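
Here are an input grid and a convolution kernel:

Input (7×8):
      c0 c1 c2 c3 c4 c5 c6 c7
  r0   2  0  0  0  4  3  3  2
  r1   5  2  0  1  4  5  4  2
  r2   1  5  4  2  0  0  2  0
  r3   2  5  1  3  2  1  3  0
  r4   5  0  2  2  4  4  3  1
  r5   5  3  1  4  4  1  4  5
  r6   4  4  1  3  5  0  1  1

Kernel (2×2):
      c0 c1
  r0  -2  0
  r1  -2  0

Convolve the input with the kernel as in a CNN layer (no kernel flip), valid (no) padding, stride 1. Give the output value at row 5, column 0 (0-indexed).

-18

The receptive field on the input at this output position is [5 3 / 4 4]. Elementwise product with the kernel and sum: 5·-2 + 4·-2.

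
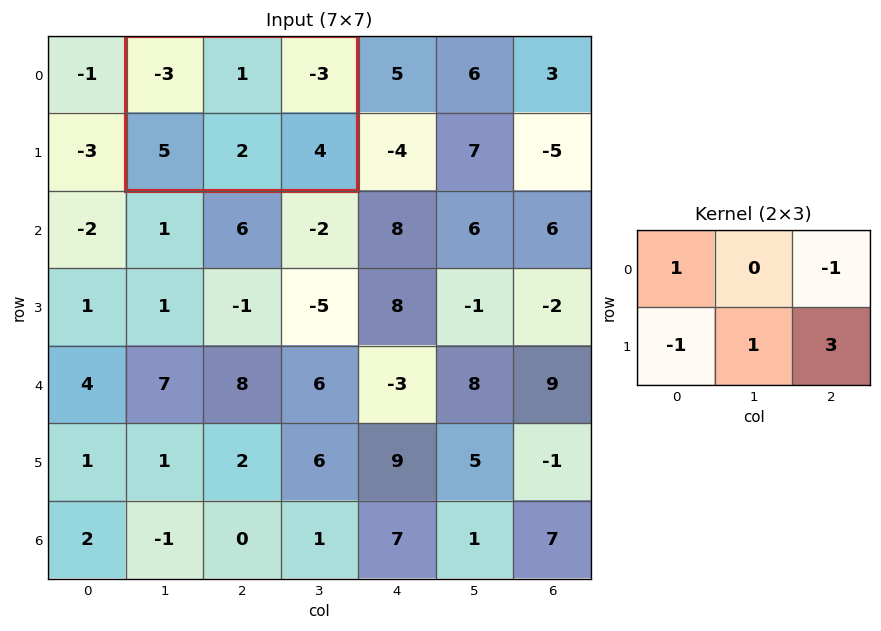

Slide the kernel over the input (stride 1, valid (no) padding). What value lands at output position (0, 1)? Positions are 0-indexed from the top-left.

The receptive field on the input at this output position is [-3 1 -3 / 5 2 4]. Elementwise product with the kernel and sum: -3·1 + -3·-1 + 5·-1 + 2·1 + 4·3.

9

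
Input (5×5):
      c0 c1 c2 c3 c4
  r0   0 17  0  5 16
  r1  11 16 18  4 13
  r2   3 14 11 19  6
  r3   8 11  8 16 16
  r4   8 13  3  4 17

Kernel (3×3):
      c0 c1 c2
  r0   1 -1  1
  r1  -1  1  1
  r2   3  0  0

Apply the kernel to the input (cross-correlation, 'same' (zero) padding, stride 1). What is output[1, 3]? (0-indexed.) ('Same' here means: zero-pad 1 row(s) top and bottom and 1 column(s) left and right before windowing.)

43

The receptive field on the zero-padded input at this output position is [0 5 16 / 18 4 13 / 11 19 6]. Elementwise product with the kernel and sum: 0·1 + 5·-1 + 16·1 + 18·-1 + 4·1 + 13·1 + 11·3.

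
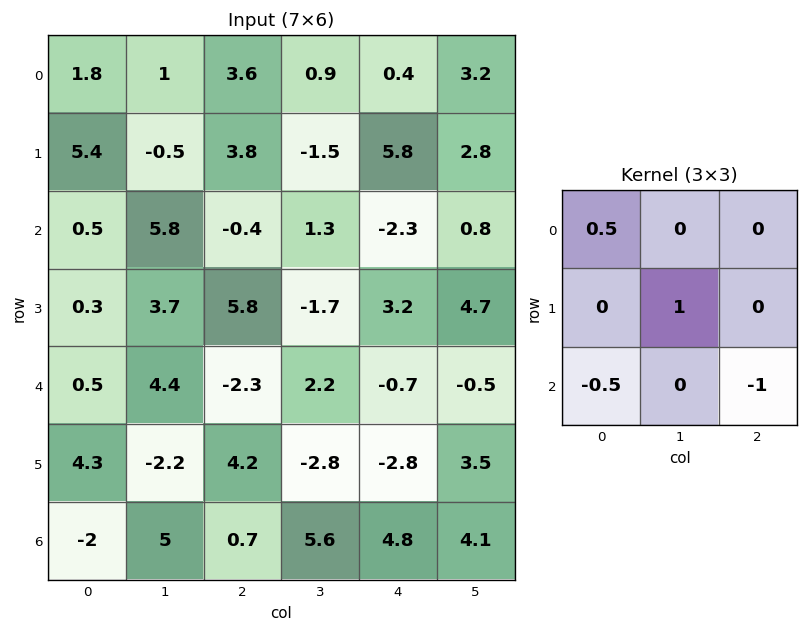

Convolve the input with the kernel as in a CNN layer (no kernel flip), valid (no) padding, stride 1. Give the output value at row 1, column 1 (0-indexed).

-0.8

The receptive field on the input at this output position is [-0.5 3.8 -1.5 / 5.8 -0.4 1.3 / 3.7 5.8 -1.7]. Elementwise product with the kernel and sum: -0.5·0.5 + -0.4·1 + 3.7·-0.5 + -1.7·-1.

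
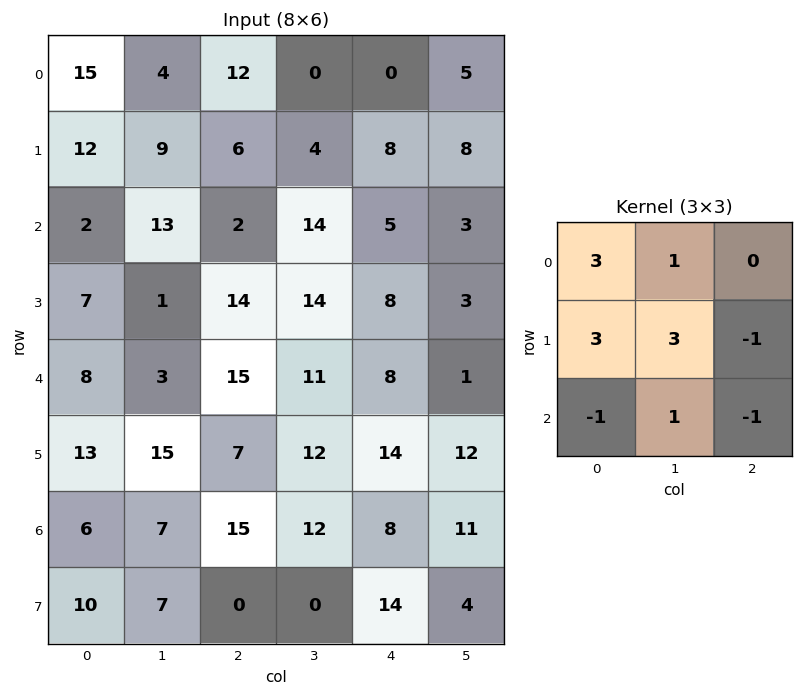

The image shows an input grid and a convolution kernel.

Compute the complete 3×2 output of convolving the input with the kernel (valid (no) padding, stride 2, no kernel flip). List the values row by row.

Output[0,0]: The receptive field on the input at this output position is [15 4 12 / 12 9 6 / 2 13 2]. Elementwise product with the kernel and sum: 15·3 + 4·1 + 12·3 + 9·3 + 6·-1 + 2·-1 + 13·1 + 2·-1.

115 65
9 84
90 88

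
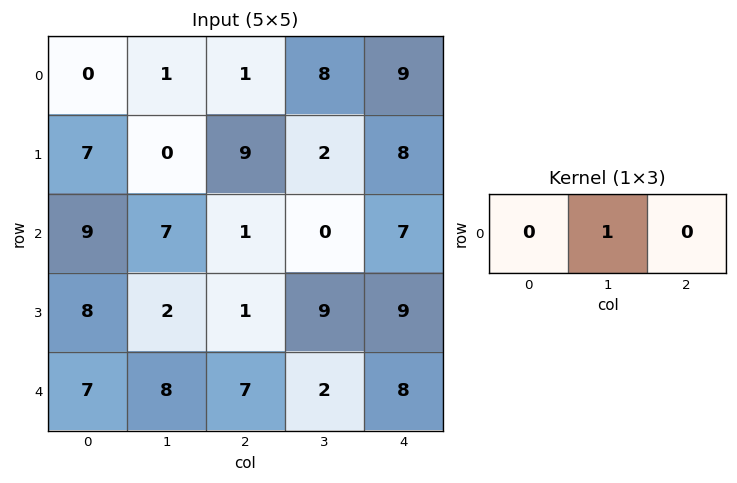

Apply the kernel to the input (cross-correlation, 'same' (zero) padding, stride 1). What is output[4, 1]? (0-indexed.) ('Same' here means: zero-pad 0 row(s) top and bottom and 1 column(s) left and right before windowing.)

The receptive field on the zero-padded input at this output position is [7 8 7]. Elementwise product with the kernel and sum: 8·1.

8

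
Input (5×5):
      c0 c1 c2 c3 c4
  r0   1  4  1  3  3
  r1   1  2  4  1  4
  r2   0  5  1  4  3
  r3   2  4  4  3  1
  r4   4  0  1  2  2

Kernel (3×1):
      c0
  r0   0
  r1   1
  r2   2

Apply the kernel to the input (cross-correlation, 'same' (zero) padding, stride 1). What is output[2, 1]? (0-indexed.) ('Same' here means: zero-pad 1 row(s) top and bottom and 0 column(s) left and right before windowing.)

13

The receptive field on the zero-padded input at this output position is [2 / 5 / 4]. Elementwise product with the kernel and sum: 5·1 + 4·2.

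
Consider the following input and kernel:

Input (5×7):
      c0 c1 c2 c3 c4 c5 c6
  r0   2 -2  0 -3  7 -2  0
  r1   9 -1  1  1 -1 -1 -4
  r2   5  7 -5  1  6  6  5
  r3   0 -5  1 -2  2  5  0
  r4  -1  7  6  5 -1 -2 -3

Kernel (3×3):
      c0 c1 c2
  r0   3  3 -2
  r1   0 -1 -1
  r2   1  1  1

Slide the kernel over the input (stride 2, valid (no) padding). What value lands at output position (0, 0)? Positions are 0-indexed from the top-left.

7

The receptive field on the input at this output position is [2 -2 0 / 9 -1 1 / 5 7 -5]. Elementwise product with the kernel and sum: 2·3 + -2·3 + 0·-2 + -1·-1 + 1·-1 + 5·1 + 7·1 + -5·1.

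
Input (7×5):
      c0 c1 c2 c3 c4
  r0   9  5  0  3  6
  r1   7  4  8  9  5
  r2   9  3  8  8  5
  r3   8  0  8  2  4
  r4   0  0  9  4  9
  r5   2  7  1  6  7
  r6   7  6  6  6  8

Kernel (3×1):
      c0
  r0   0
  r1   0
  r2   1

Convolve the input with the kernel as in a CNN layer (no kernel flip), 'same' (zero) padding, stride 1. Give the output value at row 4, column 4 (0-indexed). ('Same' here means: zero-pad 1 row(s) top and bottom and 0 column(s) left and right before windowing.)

The receptive field on the zero-padded input at this output position is [4 / 9 / 7]. Elementwise product with the kernel and sum: 7·1.

7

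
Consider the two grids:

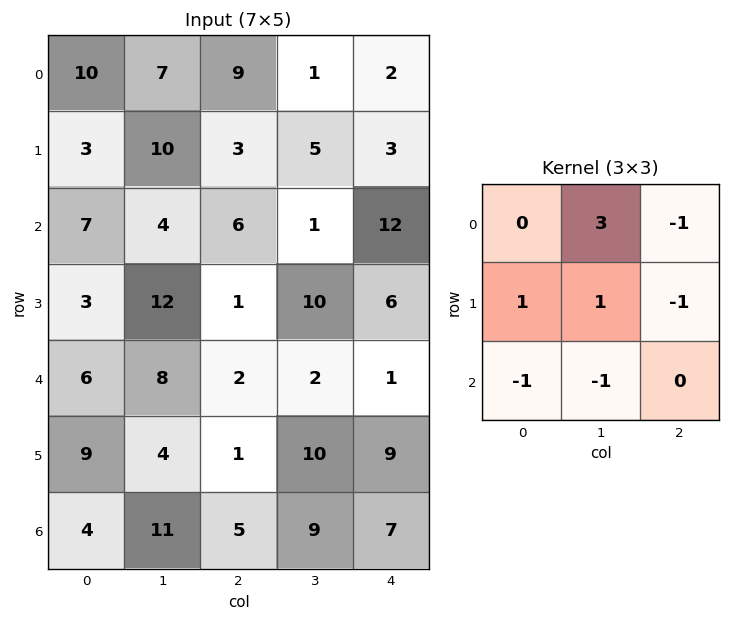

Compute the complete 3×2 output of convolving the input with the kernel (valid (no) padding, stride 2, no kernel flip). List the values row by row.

11 -1
6 -8
19 -7

Output[0,0]: The receptive field on the input at this output position is [10 7 9 / 3 10 3 / 7 4 6]. Elementwise product with the kernel and sum: 7·3 + 9·-1 + 3·1 + 10·1 + 3·-1 + 7·-1 + 4·-1.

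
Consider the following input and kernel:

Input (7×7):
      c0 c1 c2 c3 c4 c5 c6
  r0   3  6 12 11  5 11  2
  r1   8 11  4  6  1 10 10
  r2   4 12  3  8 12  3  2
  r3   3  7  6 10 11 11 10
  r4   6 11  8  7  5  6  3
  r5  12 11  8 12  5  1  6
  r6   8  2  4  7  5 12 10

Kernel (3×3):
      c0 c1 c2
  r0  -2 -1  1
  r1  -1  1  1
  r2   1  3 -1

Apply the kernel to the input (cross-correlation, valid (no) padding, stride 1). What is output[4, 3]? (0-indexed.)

The receptive field on the input at this output position is [7 5 6 / 12 5 1 / 7 5 12]. Elementwise product with the kernel and sum: 7·-2 + 5·-1 + 6·1 + 12·-1 + 5·1 + 1·1 + 7·1 + 5·3 + 12·-1.

-9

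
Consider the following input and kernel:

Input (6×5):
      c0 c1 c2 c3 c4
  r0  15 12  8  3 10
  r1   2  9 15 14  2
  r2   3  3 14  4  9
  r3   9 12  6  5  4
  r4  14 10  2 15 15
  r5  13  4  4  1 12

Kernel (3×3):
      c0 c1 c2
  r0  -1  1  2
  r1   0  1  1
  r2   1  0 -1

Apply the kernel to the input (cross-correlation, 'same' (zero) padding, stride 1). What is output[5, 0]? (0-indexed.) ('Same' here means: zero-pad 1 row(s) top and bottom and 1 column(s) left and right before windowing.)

The receptive field on the zero-padded input at this output position is [0 14 10 / 0 13 4 / 0 0 0]. Elementwise product with the kernel and sum: 0·-1 + 14·1 + 10·2 + 13·1 + 4·1 + 0·1 + 0·-1.

51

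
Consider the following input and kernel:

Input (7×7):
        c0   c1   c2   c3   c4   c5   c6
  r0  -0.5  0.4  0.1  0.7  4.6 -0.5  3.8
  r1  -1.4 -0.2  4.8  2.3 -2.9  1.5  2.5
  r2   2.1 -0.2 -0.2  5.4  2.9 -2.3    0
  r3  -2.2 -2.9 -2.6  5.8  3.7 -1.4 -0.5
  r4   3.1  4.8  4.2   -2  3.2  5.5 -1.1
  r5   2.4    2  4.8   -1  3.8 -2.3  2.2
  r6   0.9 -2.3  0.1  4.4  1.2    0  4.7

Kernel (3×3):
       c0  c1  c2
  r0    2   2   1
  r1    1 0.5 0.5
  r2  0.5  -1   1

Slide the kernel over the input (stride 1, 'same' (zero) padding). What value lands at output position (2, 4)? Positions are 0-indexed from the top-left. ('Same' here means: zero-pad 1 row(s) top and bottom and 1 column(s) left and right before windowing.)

The receptive field on the zero-padded input at this output position is [2.3 -2.9 1.5 / 5.4 2.9 -2.3 / 5.8 3.7 -1.4]. Elementwise product with the kernel and sum: 2.3·2 + -2.9·2 + 1.5·1 + 5.4·1 + 2.9·0.5 + -2.3·0.5 + 5.8·0.5 + 3.7·-1 + -1.4·1.

3.8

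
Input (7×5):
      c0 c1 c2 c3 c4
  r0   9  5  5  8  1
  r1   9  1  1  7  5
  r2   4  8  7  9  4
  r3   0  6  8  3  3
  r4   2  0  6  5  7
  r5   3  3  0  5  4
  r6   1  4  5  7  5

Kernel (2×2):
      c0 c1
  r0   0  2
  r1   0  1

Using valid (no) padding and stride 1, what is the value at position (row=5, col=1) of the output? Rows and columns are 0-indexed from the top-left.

5

The receptive field on the input at this output position is [3 0 / 4 5]. Elementwise product with the kernel and sum: 0·2 + 5·1.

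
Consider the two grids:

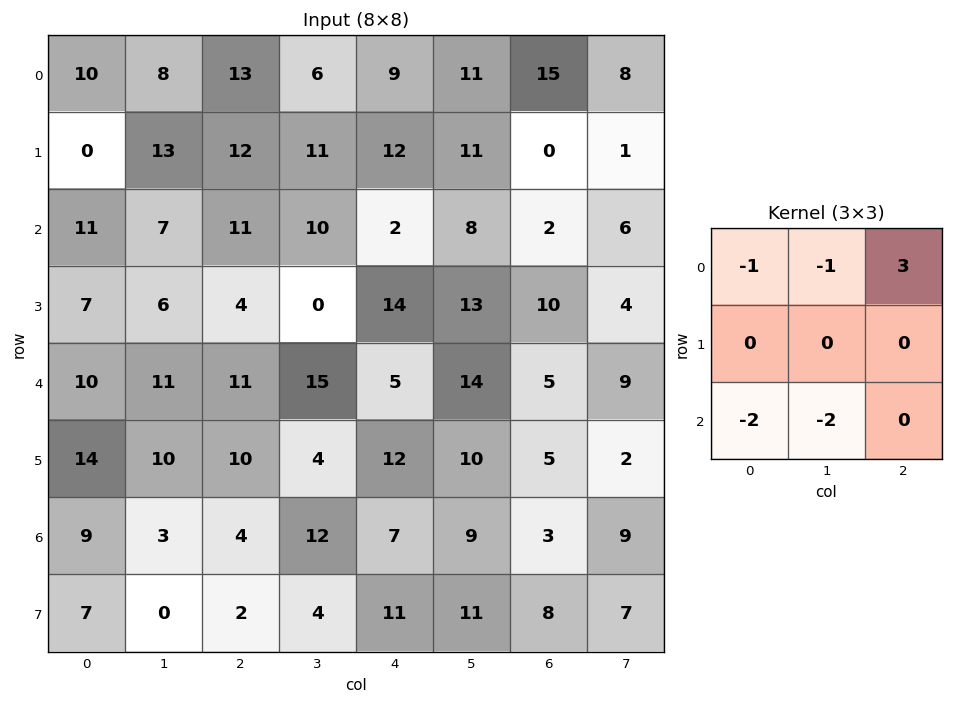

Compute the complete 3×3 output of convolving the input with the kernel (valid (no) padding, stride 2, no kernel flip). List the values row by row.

-15 -34 5
-27 -67 -42
-12 -43 -36

Output[0,0]: The receptive field on the input at this output position is [10 8 13 / 0 13 12 / 11 7 11]. Elementwise product with the kernel and sum: 10·-1 + 8·-1 + 13·3 + 11·-2 + 7·-2.
Output[0,1]: The receptive field on the input at this output position is [13 6 9 / 12 11 12 / 11 10 2]. Elementwise product with the kernel and sum: 13·-1 + 6·-1 + 9·3 + 11·-2 + 10·-2.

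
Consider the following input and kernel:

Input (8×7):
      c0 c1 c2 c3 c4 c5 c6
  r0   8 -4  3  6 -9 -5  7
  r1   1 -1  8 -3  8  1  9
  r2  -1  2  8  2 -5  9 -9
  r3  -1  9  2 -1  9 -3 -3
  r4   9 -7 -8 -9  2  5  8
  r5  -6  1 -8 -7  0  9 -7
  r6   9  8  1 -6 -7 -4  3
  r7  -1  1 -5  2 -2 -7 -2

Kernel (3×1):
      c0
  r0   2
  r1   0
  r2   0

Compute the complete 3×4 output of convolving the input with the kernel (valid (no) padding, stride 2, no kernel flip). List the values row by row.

Output[0,0]: The receptive field on the input at this output position is [8 / 1 / -1]. Elementwise product with the kernel and sum: 8·2.
Output[0,1]: The receptive field on the input at this output position is [3 / 8 / 8]. Elementwise product with the kernel and sum: 3·2.

16 6 -18 14
-2 16 -10 -18
18 -16 4 16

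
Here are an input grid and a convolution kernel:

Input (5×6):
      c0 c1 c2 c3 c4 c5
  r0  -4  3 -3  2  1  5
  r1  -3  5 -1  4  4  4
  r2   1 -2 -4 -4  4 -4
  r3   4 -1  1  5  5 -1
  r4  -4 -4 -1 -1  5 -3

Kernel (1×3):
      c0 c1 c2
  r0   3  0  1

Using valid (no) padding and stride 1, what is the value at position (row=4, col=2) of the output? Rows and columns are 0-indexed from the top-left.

The receptive field on the input at this output position is [-1 -1 5]. Elementwise product with the kernel and sum: -1·3 + 5·1.

2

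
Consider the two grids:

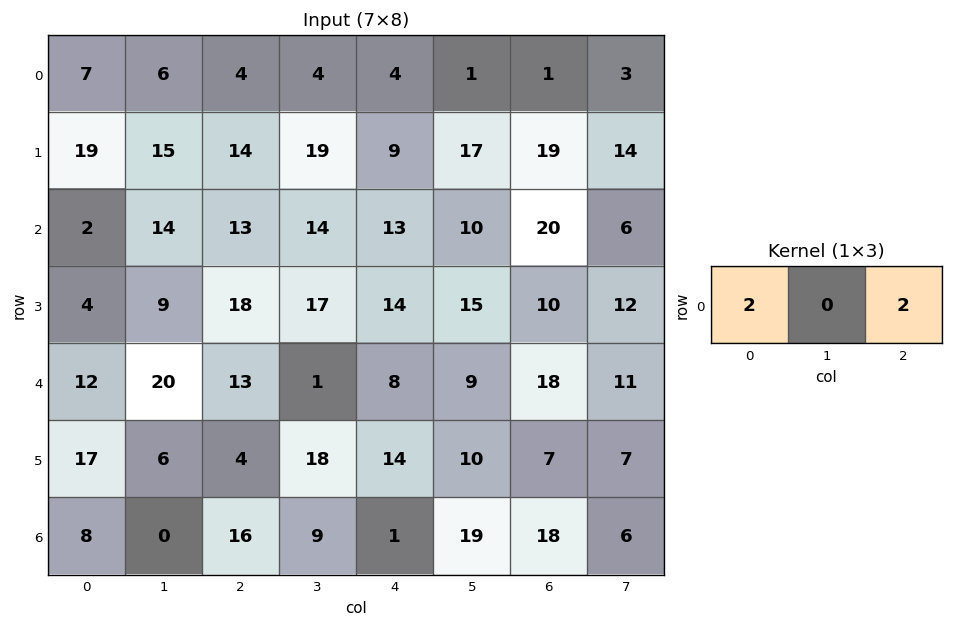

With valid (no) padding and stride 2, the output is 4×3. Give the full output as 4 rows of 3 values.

Output[0,0]: The receptive field on the input at this output position is [7 6 4]. Elementwise product with the kernel and sum: 7·2 + 4·2.

22 16 10
30 52 66
50 42 52
48 34 38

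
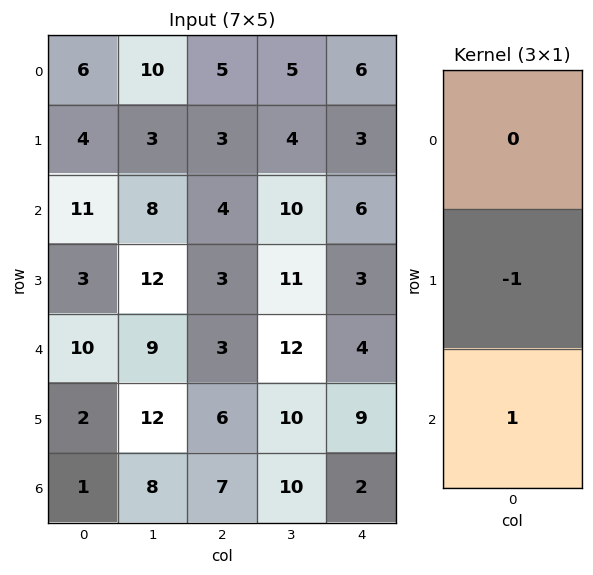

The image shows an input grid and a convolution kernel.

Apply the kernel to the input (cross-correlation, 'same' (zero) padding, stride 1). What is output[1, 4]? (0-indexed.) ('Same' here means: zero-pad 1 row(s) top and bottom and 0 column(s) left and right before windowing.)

3

The receptive field on the zero-padded input at this output position is [6 / 3 / 6]. Elementwise product with the kernel and sum: 3·-1 + 6·1.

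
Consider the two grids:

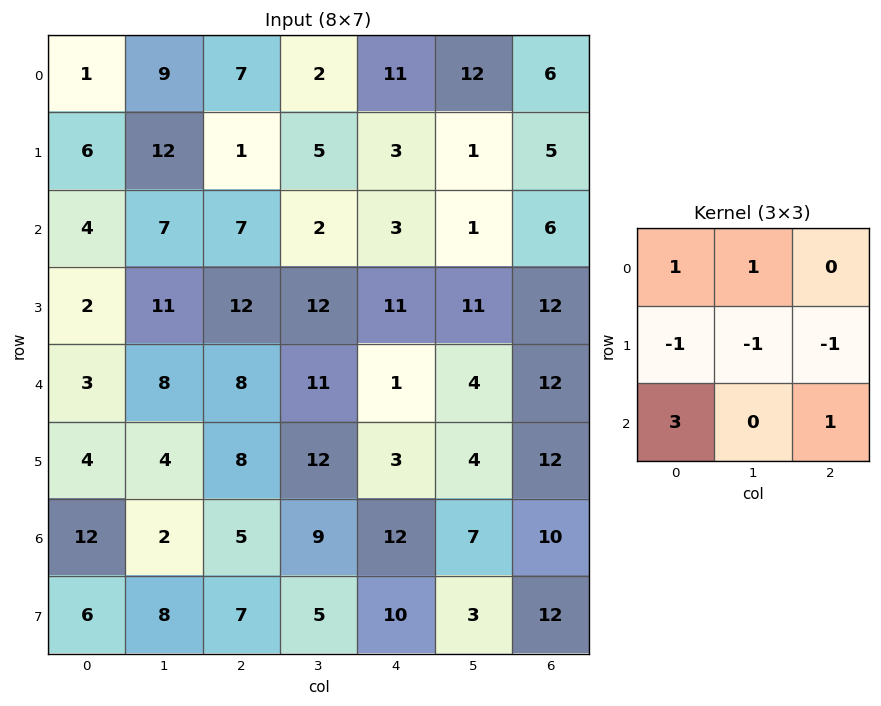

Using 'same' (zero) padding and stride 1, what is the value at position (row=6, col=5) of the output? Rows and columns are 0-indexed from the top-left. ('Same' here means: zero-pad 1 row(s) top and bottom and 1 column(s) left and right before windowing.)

The receptive field on the zero-padded input at this output position is [3 4 12 / 12 7 10 / 10 3 12]. Elementwise product with the kernel and sum: 3·1 + 4·1 + 12·-1 + 7·-1 + 10·-1 + 10·3 + 12·1.

20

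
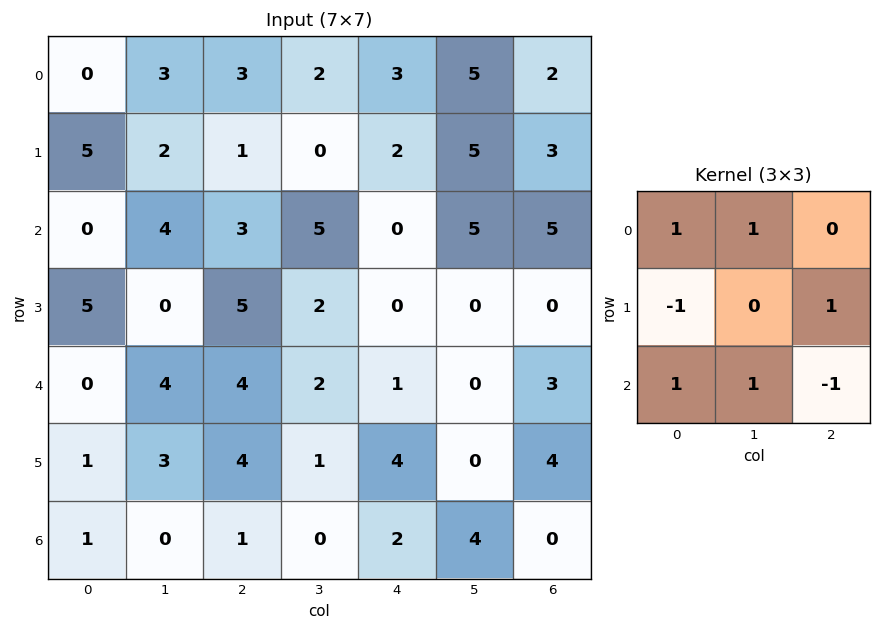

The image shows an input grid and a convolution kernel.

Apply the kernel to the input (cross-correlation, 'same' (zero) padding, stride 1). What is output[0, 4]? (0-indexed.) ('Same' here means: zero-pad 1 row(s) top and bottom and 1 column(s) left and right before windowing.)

The receptive field on the zero-padded input at this output position is [0 0 0 / 2 3 5 / 0 2 5]. Elementwise product with the kernel and sum: 0·1 + 0·1 + 2·-1 + 5·1 + 0·1 + 2·1 + 5·-1.

0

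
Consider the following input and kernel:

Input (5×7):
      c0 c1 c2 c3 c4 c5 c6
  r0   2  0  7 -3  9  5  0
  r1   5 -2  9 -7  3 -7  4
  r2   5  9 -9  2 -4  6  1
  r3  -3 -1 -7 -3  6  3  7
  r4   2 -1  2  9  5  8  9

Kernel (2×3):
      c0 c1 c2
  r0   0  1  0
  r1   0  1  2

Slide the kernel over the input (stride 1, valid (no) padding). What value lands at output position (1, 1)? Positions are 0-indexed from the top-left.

4

The receptive field on the input at this output position is [-2 9 -7 / 9 -9 2]. Elementwise product with the kernel and sum: 9·1 + -9·1 + 2·2.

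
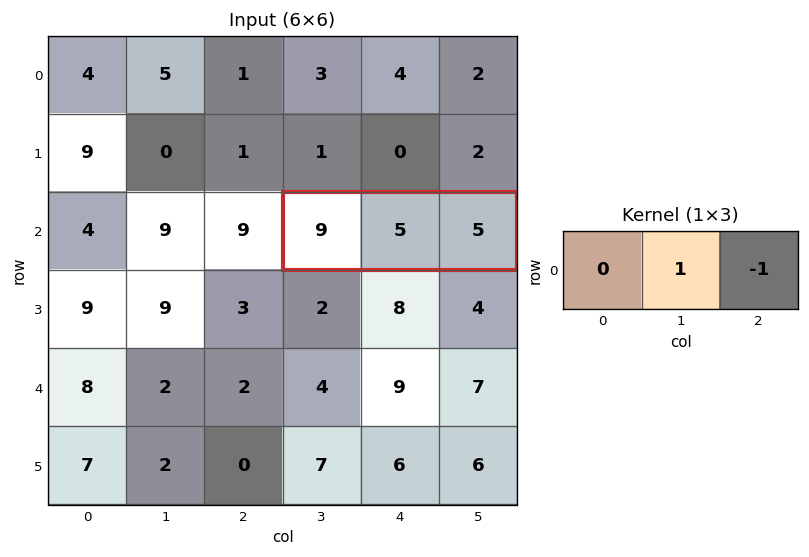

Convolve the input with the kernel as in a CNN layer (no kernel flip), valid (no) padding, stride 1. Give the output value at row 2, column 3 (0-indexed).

0

The receptive field on the input at this output position is [9 5 5]. Elementwise product with the kernel and sum: 5·1 + 5·-1.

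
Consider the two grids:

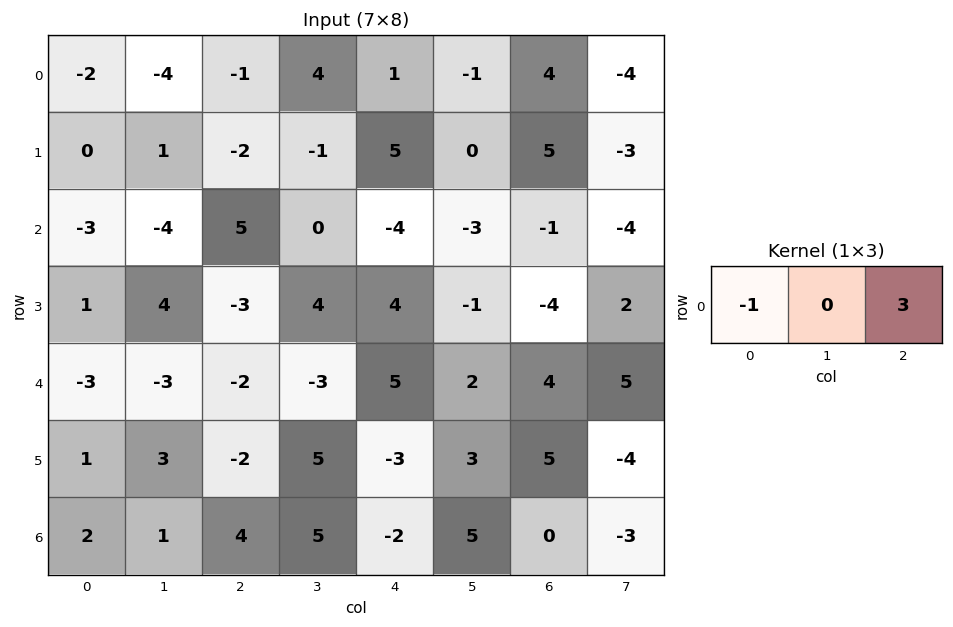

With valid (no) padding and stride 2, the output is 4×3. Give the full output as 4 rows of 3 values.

-1 4 11
18 -17 1
-3 17 7
10 -10 2

Output[0,0]: The receptive field on the input at this output position is [-2 -4 -1]. Elementwise product with the kernel and sum: -2·-1 + -1·3.
Output[0,1]: The receptive field on the input at this output position is [-1 4 1]. Elementwise product with the kernel and sum: -1·-1 + 1·3.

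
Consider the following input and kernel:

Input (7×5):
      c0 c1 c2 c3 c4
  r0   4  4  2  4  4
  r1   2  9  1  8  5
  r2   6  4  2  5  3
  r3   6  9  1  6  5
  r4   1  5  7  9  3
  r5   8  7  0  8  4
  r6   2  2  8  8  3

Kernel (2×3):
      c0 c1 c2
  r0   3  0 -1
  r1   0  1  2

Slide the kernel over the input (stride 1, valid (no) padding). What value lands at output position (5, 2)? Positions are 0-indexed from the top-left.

The receptive field on the input at this output position is [0 8 4 / 8 8 3]. Elementwise product with the kernel and sum: 0·3 + 4·-1 + 8·1 + 3·2.

10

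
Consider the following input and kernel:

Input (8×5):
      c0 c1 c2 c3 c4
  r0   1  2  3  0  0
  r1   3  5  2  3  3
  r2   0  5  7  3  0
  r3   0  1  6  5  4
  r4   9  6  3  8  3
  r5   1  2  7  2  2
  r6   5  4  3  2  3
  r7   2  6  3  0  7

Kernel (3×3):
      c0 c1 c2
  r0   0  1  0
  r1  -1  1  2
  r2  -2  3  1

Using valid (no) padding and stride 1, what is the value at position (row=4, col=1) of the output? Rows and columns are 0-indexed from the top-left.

15

The receptive field on the input at this output position is [6 3 8 / 2 7 2 / 4 3 2]. Elementwise product with the kernel and sum: 3·1 + 2·-1 + 7·1 + 2·2 + 4·-2 + 3·3 + 2·1.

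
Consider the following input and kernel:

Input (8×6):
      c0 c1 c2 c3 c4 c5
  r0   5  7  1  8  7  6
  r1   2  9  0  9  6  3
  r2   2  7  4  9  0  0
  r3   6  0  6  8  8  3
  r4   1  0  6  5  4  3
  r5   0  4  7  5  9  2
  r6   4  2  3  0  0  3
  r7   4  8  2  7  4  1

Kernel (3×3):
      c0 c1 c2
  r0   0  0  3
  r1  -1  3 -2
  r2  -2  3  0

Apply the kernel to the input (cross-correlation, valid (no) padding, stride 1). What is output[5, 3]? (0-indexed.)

-2

The receptive field on the input at this output position is [5 9 2 / 0 0 3 / 7 4 1]. Elementwise product with the kernel and sum: 2·3 + 0·-1 + 0·3 + 3·-2 + 7·-2 + 4·3.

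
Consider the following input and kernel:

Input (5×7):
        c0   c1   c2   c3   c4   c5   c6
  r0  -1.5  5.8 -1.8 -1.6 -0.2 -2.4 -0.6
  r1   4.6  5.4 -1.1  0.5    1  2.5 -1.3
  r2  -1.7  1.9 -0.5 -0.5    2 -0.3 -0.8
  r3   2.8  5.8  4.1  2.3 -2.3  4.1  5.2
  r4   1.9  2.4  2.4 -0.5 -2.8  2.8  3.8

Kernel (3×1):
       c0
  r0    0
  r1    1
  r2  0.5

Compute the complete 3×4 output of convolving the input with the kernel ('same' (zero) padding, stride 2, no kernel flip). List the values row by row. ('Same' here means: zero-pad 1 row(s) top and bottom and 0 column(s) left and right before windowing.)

Output[0,0]: The receptive field on the zero-padded input at this output position is [0 / -1.5 / 4.6]. Elementwise product with the kernel and sum: -1.5·1 + 4.6·0.5.

0.8 -2.35 0.3 -1.25
-0.3 1.55 0.85 1.8
1.9 2.4 -2.8 3.8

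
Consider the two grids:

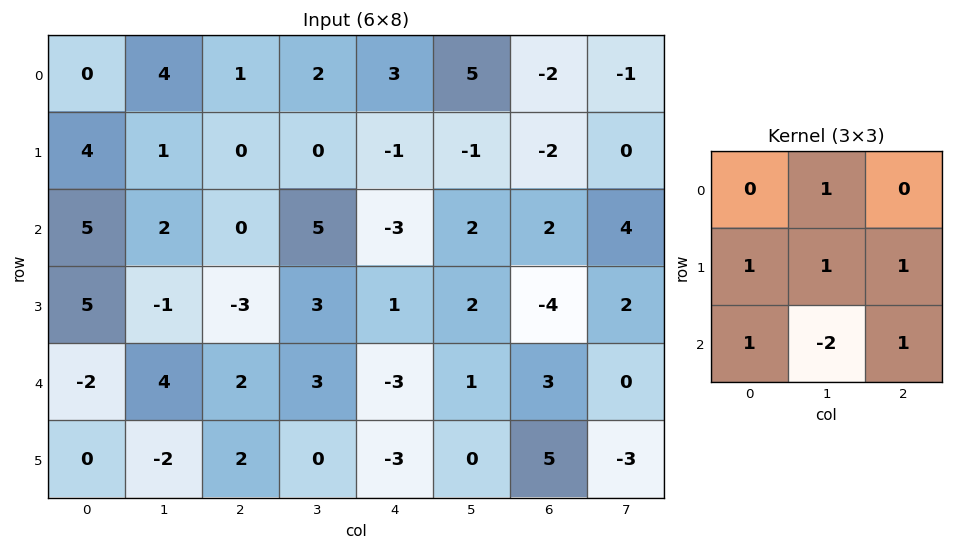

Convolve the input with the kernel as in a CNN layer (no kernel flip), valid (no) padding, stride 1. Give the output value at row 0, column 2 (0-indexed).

-12

The receptive field on the input at this output position is [1 2 3 / 0 0 -1 / 0 5 -3]. Elementwise product with the kernel and sum: 2·1 + 0·1 + 0·1 + -1·1 + 0·1 + 5·-2 + -3·1.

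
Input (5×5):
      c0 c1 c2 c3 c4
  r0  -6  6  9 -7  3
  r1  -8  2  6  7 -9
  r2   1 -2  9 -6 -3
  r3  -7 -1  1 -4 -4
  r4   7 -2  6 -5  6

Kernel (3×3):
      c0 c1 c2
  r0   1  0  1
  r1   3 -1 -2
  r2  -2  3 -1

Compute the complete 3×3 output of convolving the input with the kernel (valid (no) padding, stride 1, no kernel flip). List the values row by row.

-52 22 8
-5 15 26
-38 23 -12

Output[0,0]: The receptive field on the input at this output position is [-6 6 9 / -8 2 6 / 1 -2 9]. Elementwise product with the kernel and sum: -6·1 + 9·1 + -8·3 + 2·-1 + 6·-2 + 1·-2 + -2·3 + 9·-1.
Output[0,1]: The receptive field on the input at this output position is [6 9 -7 / 2 6 7 / -2 9 -6]. Elementwise product with the kernel and sum: 6·1 + -7·1 + 2·3 + 6·-1 + 7·-2 + -2·-2 + 9·3 + -6·-1.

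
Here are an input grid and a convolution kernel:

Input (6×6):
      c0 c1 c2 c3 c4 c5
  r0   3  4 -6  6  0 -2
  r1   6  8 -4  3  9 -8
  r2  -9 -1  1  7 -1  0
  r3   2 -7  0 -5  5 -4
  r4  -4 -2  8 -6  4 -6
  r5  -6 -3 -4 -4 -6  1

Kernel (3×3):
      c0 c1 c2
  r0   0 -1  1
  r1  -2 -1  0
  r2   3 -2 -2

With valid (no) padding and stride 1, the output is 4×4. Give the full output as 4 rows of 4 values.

Output[0,0]: The receptive field on the input at this output position is [3 4 -6 / 6 8 -4 / -9 -1 1]. Elementwise product with the kernel and sum: 4·-1 + -6·1 + 6·-2 + 8·-1 + -9·3 + -1·-2 + 1·-2.

-57 -19 -10 6
27 -3 -3 -47
-19 10 25 -8
13 -2 8 -3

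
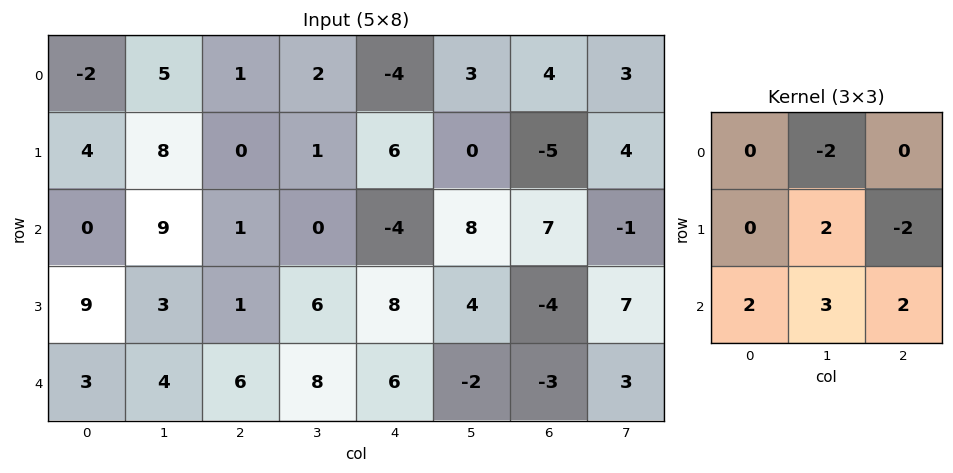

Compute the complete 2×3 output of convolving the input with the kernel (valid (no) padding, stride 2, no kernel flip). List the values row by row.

Output[0,0]: The receptive field on the input at this output position is [-2 5 1 / 4 8 0 / 0 9 1]. Elementwise product with the kernel and sum: 5·-2 + 8·2 + 0·-2 + 0·2 + 9·3 + 1·2.

35 -20 34
16 44 0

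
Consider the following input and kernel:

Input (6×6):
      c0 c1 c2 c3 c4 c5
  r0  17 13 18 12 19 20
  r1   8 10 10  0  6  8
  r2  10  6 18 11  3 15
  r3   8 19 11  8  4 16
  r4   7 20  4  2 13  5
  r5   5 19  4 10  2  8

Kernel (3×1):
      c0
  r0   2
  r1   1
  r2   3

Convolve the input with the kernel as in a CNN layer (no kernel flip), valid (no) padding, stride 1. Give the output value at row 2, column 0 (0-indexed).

The receptive field on the input at this output position is [10 / 8 / 7]. Elementwise product with the kernel and sum: 10·2 + 8·1 + 7·3.

49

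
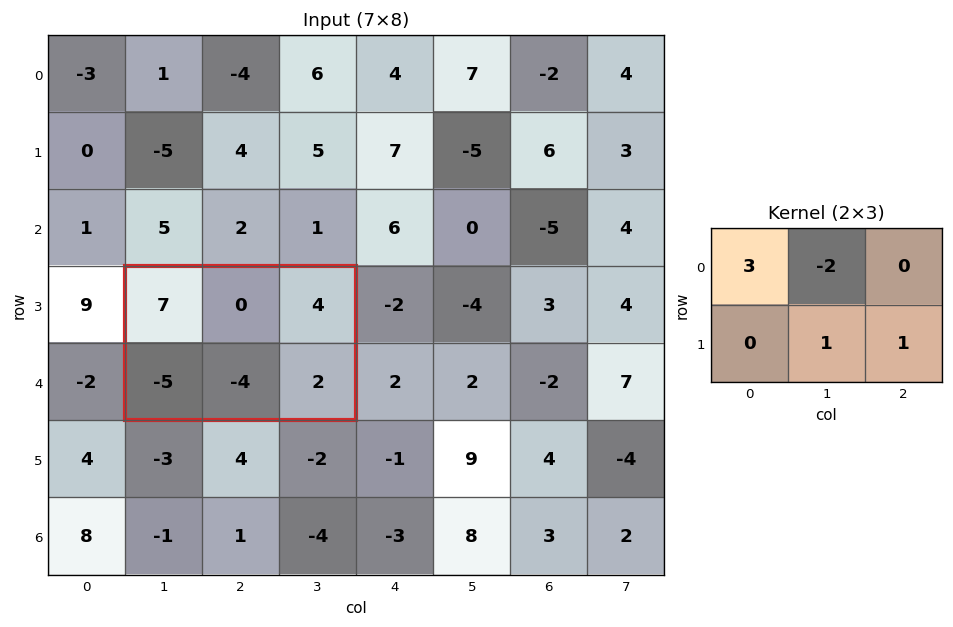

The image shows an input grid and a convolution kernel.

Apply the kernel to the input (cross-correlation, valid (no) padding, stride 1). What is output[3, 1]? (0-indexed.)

19

The receptive field on the input at this output position is [7 0 4 / -5 -4 2]. Elementwise product with the kernel and sum: 7·3 + 0·-2 + -4·1 + 2·1.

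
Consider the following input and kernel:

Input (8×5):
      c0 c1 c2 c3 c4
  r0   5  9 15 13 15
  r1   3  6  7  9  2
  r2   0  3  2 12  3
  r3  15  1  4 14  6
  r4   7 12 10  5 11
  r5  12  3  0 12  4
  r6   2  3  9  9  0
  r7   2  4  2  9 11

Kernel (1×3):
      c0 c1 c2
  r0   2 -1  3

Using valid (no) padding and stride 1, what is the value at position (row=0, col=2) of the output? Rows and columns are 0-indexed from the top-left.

62

The receptive field on the input at this output position is [15 13 15]. Elementwise product with the kernel and sum: 15·2 + 13·-1 + 15·3.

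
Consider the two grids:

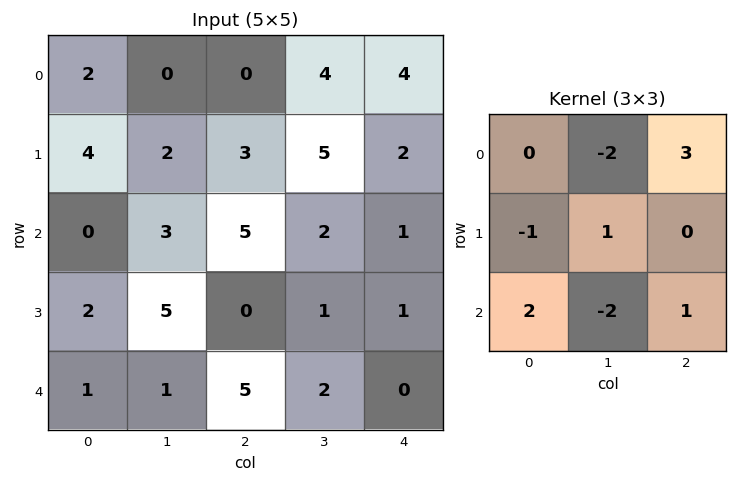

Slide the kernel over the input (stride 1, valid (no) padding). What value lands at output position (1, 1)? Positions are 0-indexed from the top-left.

The receptive field on the input at this output position is [2 3 5 / 3 5 2 / 5 0 1]. Elementwise product with the kernel and sum: 3·-2 + 5·3 + 3·-1 + 5·1 + 5·2 + 0·-2 + 1·1.

22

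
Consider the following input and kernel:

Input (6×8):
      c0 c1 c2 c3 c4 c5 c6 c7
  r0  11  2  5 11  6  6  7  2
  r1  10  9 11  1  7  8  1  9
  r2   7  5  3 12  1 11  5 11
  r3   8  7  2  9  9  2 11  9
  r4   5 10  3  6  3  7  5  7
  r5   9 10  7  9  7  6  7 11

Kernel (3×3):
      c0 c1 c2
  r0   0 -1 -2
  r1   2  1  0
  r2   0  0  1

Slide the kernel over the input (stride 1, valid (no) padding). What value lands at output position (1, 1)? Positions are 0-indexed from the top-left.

9

The receptive field on the input at this output position is [9 11 1 / 5 3 12 / 7 2 9]. Elementwise product with the kernel and sum: 11·-1 + 1·-2 + 5·2 + 3·1 + 9·1.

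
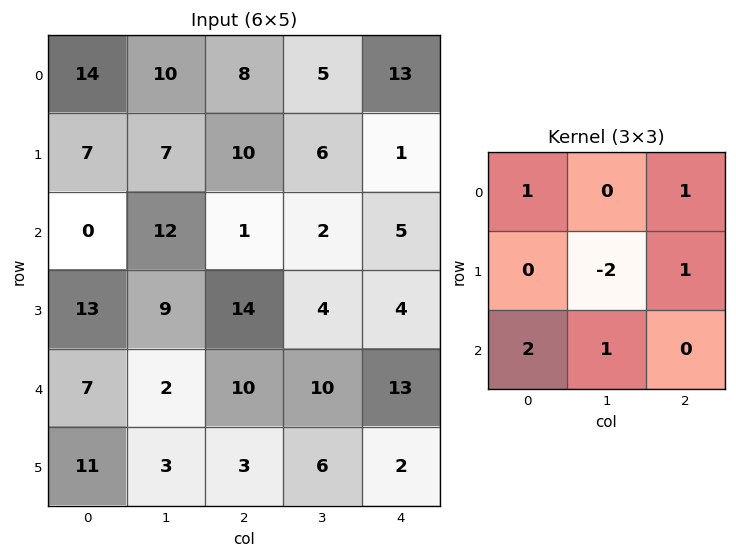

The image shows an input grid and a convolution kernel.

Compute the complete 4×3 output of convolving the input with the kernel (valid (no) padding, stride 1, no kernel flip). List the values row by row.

30 26 14
29 45 44
13 4 32
58 12 23

Output[0,0]: The receptive field on the input at this output position is [14 10 8 / 7 7 10 / 0 12 1]. Elementwise product with the kernel and sum: 14·1 + 8·1 + 7·-2 + 10·1 + 0·2 + 12·1.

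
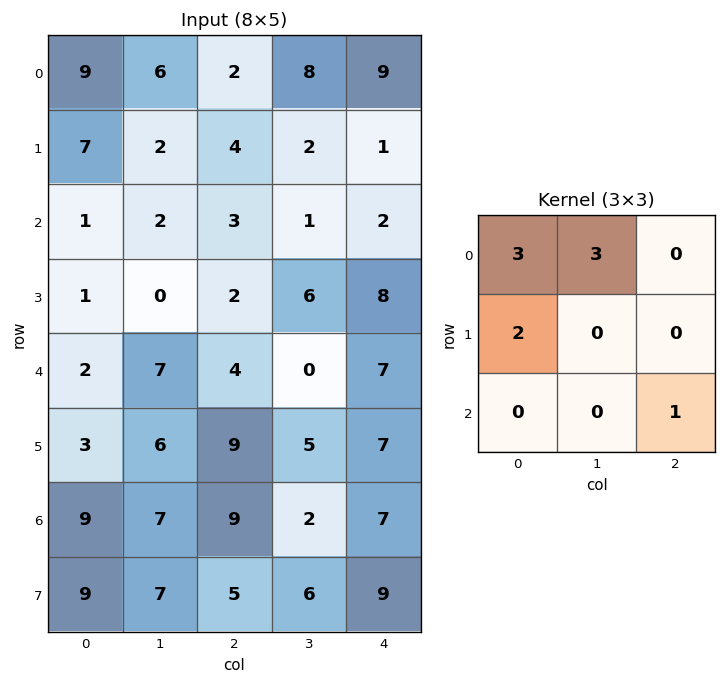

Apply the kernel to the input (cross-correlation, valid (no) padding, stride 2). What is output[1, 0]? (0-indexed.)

The receptive field on the input at this output position is [1 2 3 / 1 0 2 / 2 7 4]. Elementwise product with the kernel and sum: 1·3 + 2·3 + 1·2 + 4·1.

15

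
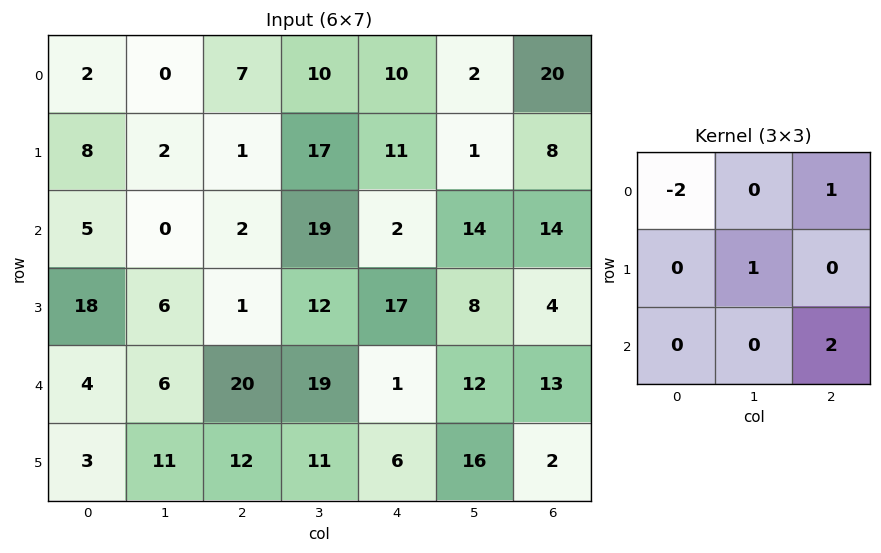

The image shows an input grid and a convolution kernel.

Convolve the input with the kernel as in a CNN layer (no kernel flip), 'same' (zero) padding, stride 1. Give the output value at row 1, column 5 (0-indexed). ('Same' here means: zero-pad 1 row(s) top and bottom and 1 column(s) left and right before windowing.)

The receptive field on the zero-padded input at this output position is [10 2 20 / 11 1 8 / 2 14 14]. Elementwise product with the kernel and sum: 10·-2 + 20·1 + 1·1 + 14·2.

29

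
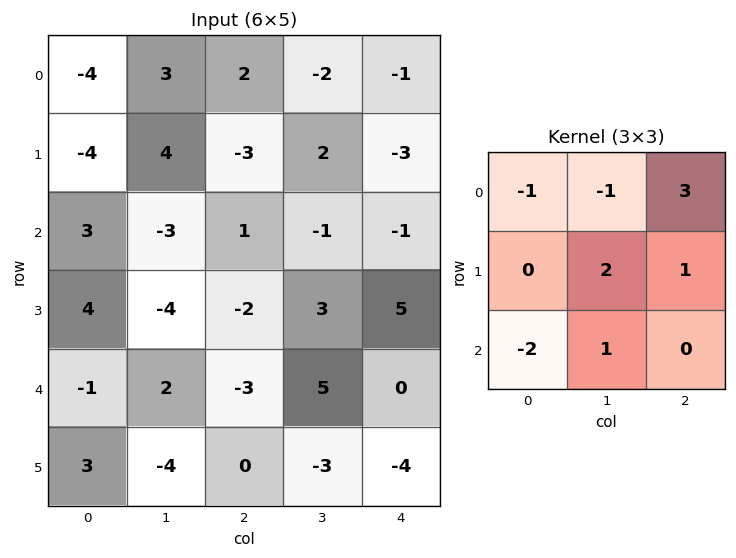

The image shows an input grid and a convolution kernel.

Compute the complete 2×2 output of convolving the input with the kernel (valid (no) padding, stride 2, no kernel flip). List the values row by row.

Output[0,0]: The receptive field on the input at this output position is [-4 3 2 / -4 4 -3 / 3 -3 1]. Elementwise product with the kernel and sum: -4·-1 + 3·-1 + 2·3 + 4·2 + -3·1 + 3·-2 + -3·1.

3 -5
-3 19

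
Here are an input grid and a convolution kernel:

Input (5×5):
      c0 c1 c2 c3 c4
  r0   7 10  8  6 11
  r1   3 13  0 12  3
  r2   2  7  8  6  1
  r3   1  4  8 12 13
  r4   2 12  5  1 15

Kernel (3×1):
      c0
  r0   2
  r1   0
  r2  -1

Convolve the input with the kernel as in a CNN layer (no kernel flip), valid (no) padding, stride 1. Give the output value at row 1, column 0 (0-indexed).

The receptive field on the input at this output position is [3 / 2 / 1]. Elementwise product with the kernel and sum: 3·2 + 1·-1.

5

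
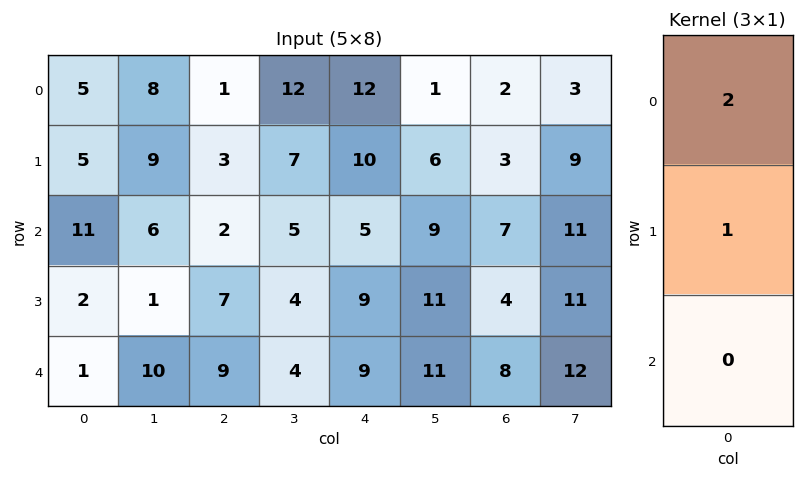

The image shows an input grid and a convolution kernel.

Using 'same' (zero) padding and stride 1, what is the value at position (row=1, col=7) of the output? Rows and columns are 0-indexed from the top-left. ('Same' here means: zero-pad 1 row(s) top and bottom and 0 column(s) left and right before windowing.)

15

The receptive field on the zero-padded input at this output position is [3 / 9 / 11]. Elementwise product with the kernel and sum: 3·2 + 9·1.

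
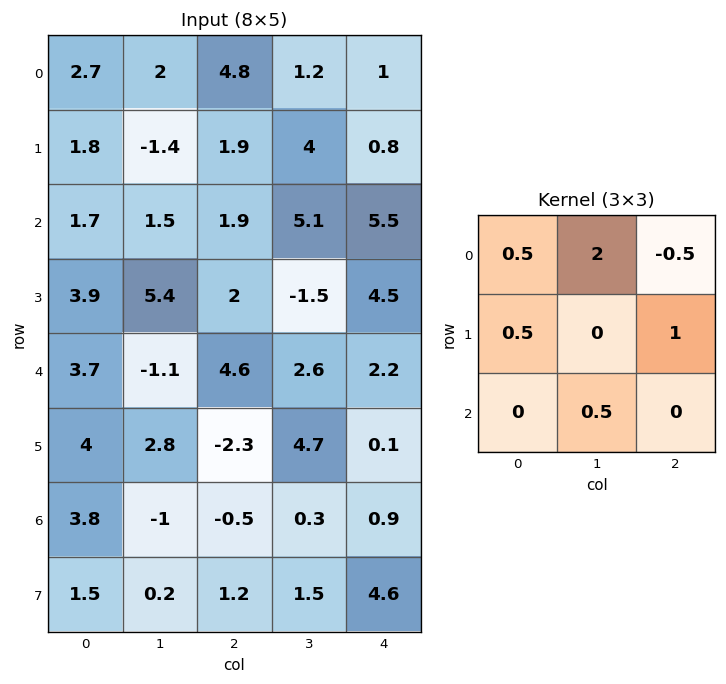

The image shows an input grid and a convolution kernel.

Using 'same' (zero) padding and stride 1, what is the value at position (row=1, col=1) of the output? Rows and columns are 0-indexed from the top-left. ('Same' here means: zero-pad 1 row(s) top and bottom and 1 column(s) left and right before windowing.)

The receptive field on the zero-padded input at this output position is [2.7 2 4.8 / 1.8 -1.4 1.9 / 1.7 1.5 1.9]. Elementwise product with the kernel and sum: 2.7·0.5 + 2·2 + 4.8·-0.5 + 1.8·0.5 + 1.9·1 + 1.5·0.5.

6.5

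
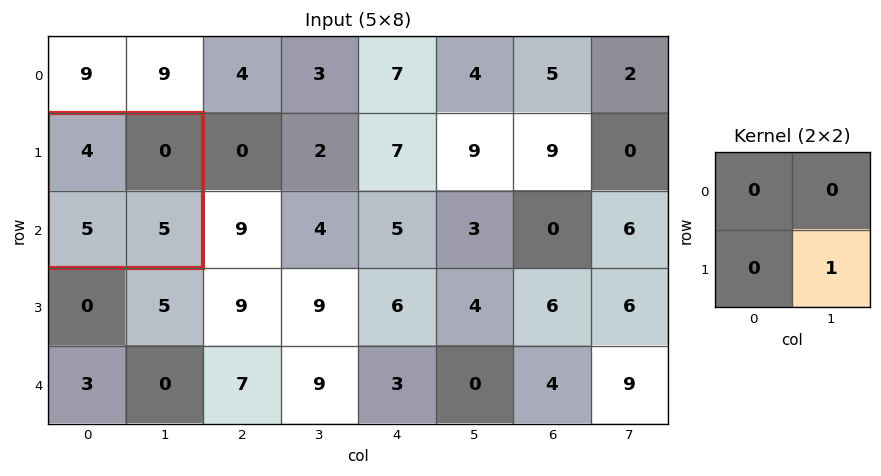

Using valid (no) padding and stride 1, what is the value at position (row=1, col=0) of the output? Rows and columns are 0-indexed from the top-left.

5

The receptive field on the input at this output position is [4 0 / 5 5]. Elementwise product with the kernel and sum: 5·1.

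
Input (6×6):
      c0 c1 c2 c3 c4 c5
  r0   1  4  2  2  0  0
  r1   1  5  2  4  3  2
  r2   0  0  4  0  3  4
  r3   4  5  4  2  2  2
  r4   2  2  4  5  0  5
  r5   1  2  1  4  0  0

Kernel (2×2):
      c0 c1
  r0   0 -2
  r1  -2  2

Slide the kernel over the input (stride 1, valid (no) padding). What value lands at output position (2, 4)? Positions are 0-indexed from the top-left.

-8

The receptive field on the input at this output position is [3 4 / 2 2]. Elementwise product with the kernel and sum: 4·-2 + 2·-2 + 2·2.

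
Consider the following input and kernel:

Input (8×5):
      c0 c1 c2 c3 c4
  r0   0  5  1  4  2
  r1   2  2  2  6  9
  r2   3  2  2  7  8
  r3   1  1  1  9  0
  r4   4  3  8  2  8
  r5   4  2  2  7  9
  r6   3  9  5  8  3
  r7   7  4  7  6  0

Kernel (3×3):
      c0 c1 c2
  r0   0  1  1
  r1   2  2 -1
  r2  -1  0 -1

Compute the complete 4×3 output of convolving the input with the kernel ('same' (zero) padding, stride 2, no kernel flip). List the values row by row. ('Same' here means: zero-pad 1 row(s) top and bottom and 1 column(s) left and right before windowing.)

Output[0,0]: The receptive field on the zero-padded input at this output position is [0 0 0 / 0 0 5 / 0 2 2]. Elementwise product with the kernel and sum: 0·1 + 0·1 + 0·2 + 0·2 + 5·-1 + 0·-1 + 2·-1.

-7 0 6
7 -1 30
5 21 13
-1 19 25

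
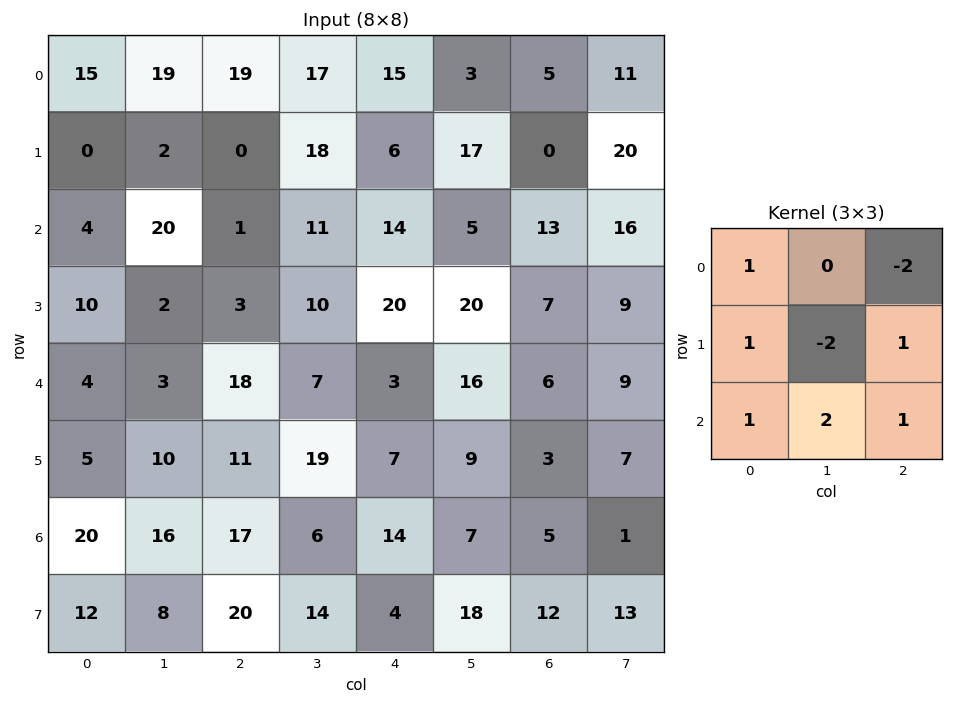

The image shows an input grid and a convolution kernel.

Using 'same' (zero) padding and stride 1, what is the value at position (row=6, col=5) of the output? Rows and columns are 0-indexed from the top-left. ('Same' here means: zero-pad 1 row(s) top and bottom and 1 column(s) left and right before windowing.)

The receptive field on the zero-padded input at this output position is [7 9 3 / 14 7 5 / 4 18 12]. Elementwise product with the kernel and sum: 7·1 + 3·-2 + 14·1 + 7·-2 + 5·1 + 4·1 + 18·2 + 12·1.

58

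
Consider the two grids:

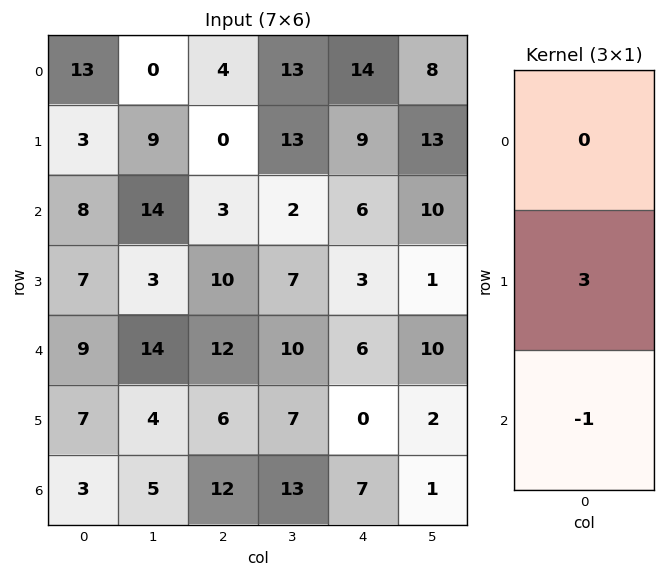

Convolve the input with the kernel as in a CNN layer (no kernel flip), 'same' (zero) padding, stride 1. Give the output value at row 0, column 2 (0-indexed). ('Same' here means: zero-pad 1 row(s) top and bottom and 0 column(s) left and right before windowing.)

12

The receptive field on the zero-padded input at this output position is [0 / 4 / 0]. Elementwise product with the kernel and sum: 4·3 + 0·-1.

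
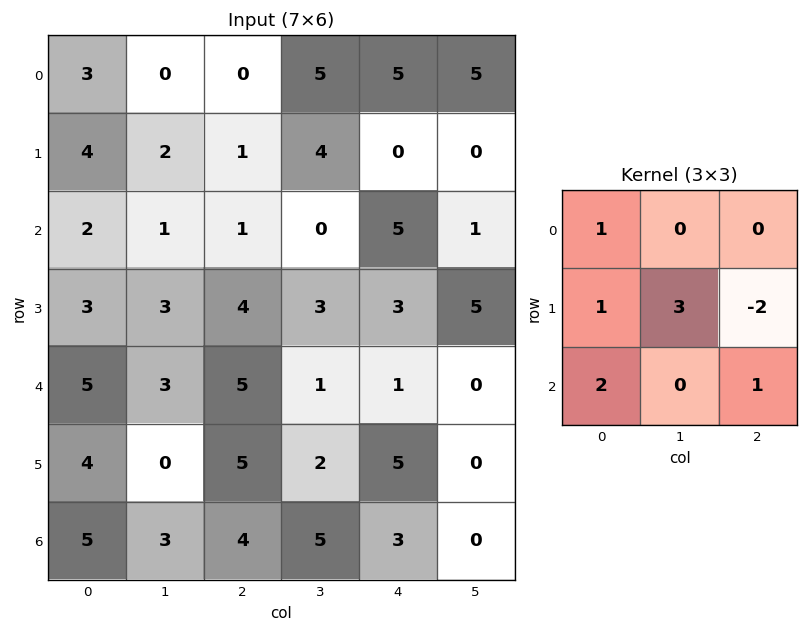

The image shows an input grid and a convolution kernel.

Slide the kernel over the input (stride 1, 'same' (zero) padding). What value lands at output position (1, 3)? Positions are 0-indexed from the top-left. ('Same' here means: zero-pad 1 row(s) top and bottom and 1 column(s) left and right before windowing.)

20

The receptive field on the zero-padded input at this output position is [0 5 5 / 1 4 0 / 1 0 5]. Elementwise product with the kernel and sum: 0·1 + 1·1 + 4·3 + 0·-2 + 1·2 + 5·1.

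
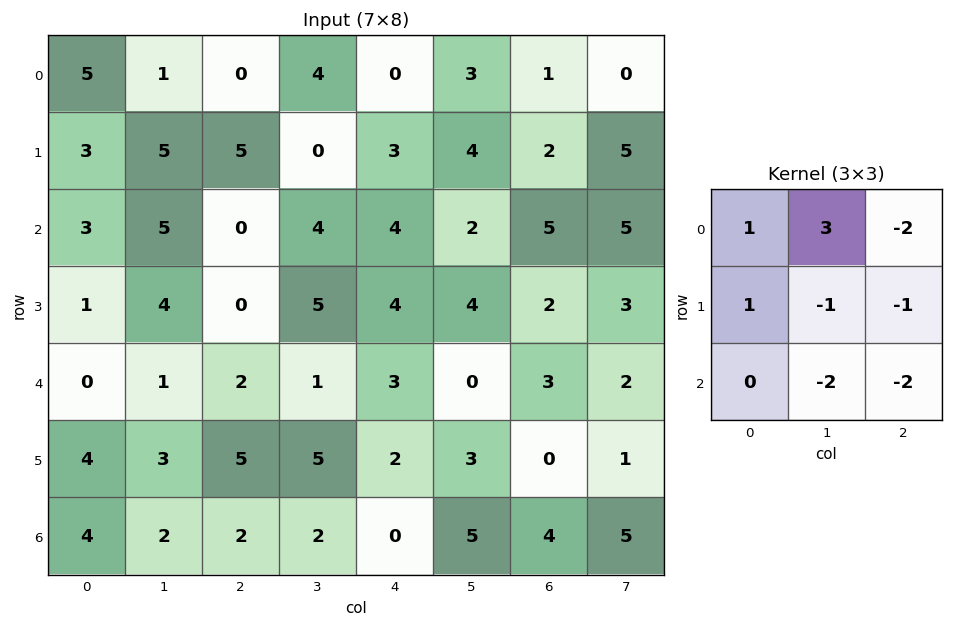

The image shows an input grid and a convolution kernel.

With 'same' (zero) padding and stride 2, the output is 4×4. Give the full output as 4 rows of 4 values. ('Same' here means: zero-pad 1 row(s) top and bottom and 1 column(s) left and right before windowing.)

Output[0,0]: The receptive field on the zero-padded input at this output position is [0 0 0 / 0 5 1 / 0 3 5]. Elementwise product with the kernel and sum: 0·1 + 0·3 + 0·-2 + 0·1 + 5·-1 + 1·-1 + 3·-2 + 5·-2.
Output[0,1]: The receptive field on the zero-padded input at this output position is [0 0 0 / 1 0 4 / 5 5 0]. Elementwise product with the kernel and sum: 0·1 + 0·3 + 0·-2 + 1·1 + 0·-1 + 4·-1 + 5·-2 + 0·-2.

-22 -13 -13 -12
-19 11 -17 -18
-20 -28 -3 -3
0 6 2 -3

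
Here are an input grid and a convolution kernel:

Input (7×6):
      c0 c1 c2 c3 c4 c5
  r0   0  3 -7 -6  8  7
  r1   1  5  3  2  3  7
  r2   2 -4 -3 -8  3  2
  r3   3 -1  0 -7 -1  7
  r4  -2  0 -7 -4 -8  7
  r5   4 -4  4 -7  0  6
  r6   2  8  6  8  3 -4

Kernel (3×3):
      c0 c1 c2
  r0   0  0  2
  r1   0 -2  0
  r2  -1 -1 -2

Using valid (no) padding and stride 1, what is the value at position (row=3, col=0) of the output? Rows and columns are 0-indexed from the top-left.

-8

The receptive field on the input at this output position is [3 -1 0 / -2 0 -7 / 4 -4 4]. Elementwise product with the kernel and sum: 0·2 + 0·-2 + 4·-1 + -4·-1 + 4·-2.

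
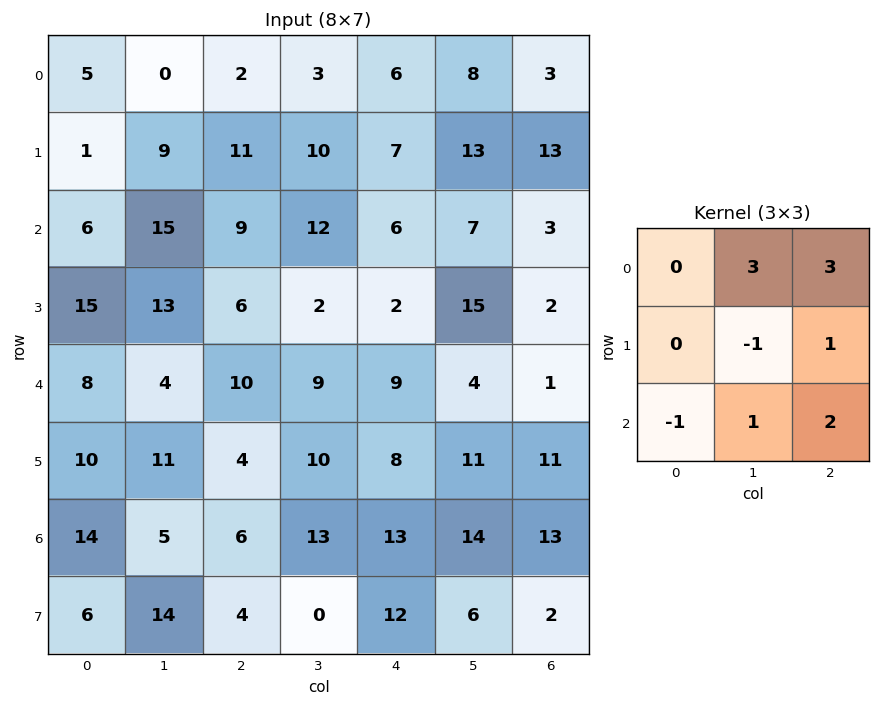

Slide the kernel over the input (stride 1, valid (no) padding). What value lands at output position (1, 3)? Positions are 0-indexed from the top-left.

The receptive field on the input at this output position is [10 7 13 / 12 6 7 / 2 2 15]. Elementwise product with the kernel and sum: 7·3 + 13·3 + 6·-1 + 7·1 + 2·-1 + 2·1 + 15·2.

91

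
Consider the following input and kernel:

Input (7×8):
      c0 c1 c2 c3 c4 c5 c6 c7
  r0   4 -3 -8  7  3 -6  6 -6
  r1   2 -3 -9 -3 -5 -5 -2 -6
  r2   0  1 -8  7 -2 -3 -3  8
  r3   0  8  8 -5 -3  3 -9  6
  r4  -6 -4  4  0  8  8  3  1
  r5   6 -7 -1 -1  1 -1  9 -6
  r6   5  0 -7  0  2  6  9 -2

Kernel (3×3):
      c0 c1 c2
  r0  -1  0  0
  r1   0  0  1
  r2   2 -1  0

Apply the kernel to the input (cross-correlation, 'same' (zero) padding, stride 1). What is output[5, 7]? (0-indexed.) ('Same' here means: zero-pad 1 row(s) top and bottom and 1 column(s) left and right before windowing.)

The receptive field on the zero-padded input at this output position is [3 1 0 / 9 -6 0 / 9 -2 0]. Elementwise product with the kernel and sum: 3·-1 + 0·1 + 9·2 + -2·-1.

17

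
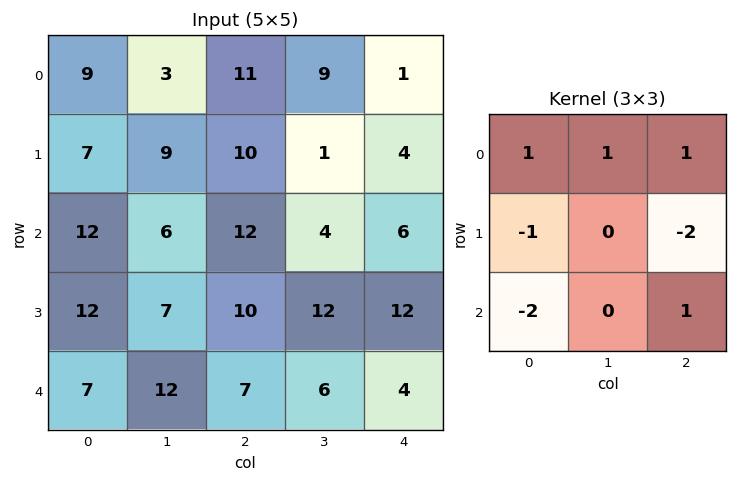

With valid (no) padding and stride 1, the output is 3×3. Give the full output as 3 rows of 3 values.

-16 4 -15
-24 4 -17
-9 -27 -22

Output[0,0]: The receptive field on the input at this output position is [9 3 11 / 7 9 10 / 12 6 12]. Elementwise product with the kernel and sum: 9·1 + 3·1 + 11·1 + 7·-1 + 10·-2 + 12·-2 + 12·1.
Output[0,1]: The receptive field on the input at this output position is [3 11 9 / 9 10 1 / 6 12 4]. Elementwise product with the kernel and sum: 3·1 + 11·1 + 9·1 + 9·-1 + 1·-2 + 6·-2 + 4·1.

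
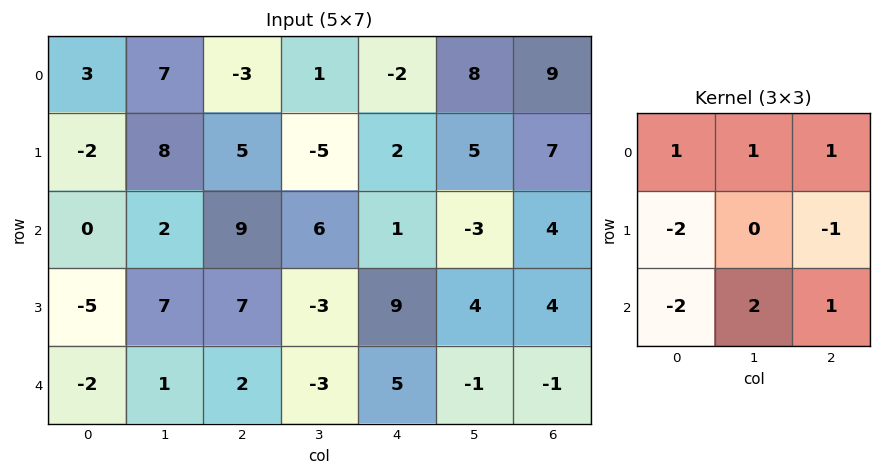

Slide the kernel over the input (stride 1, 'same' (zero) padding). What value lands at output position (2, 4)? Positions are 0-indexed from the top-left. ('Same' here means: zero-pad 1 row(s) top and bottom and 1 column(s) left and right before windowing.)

The receptive field on the zero-padded input at this output position is [-5 2 5 / 6 1 -3 / -3 9 4]. Elementwise product with the kernel and sum: -5·1 + 2·1 + 5·1 + 6·-2 + -3·-1 + -3·-2 + 9·2 + 4·1.

21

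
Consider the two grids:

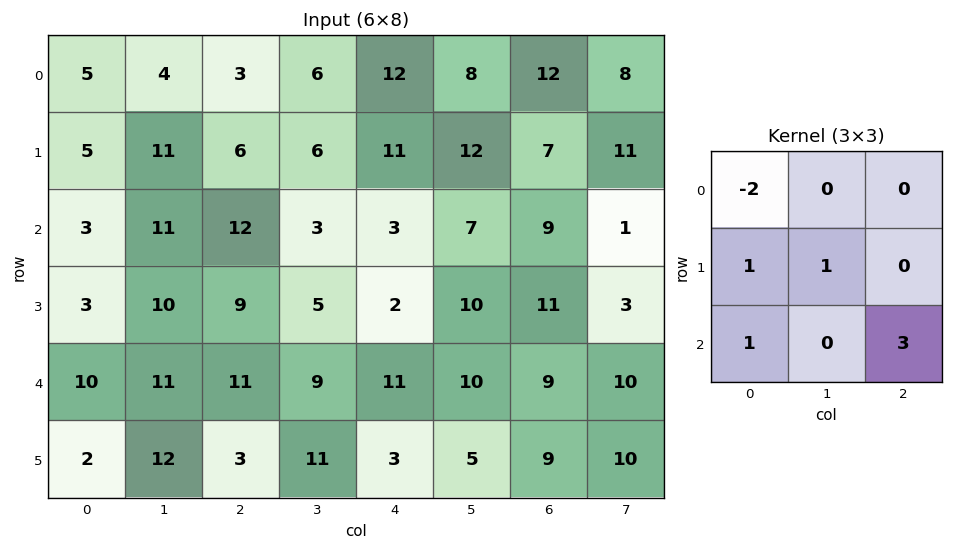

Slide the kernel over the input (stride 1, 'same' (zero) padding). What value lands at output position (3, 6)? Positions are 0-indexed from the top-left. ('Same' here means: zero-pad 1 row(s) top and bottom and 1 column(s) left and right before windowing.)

47

The receptive field on the zero-padded input at this output position is [7 9 1 / 10 11 3 / 10 9 10]. Elementwise product with the kernel and sum: 7·-2 + 10·1 + 11·1 + 10·1 + 10·3.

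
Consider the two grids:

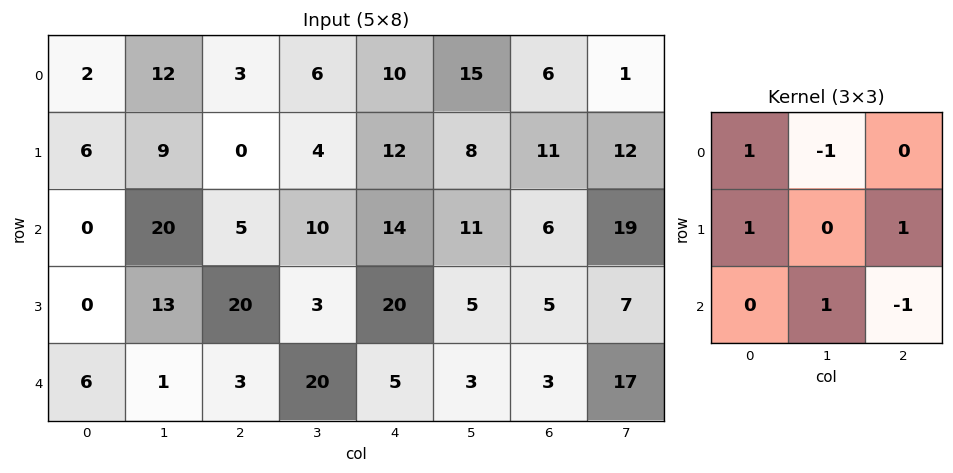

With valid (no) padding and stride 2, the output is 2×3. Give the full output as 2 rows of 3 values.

Output[0,0]: The receptive field on the input at this output position is [2 12 3 / 6 9 0 / 0 20 5]. Elementwise product with the kernel and sum: 2·1 + 12·-1 + 6·1 + 0·1 + 20·1 + 5·-1.

11 5 23
-2 50 28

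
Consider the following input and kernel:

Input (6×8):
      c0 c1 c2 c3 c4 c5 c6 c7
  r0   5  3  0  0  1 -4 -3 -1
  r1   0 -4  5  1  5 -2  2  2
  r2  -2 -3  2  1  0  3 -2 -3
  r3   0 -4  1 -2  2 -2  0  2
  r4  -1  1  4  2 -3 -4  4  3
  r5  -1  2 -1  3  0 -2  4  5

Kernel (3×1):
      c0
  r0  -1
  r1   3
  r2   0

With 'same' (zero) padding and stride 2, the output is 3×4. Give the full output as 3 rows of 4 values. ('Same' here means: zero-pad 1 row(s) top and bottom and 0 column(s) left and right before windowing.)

15 0 3 -9
-6 1 -5 -8
-3 11 -11 12

Output[0,0]: The receptive field on the zero-padded input at this output position is [0 / 5 / 0]. Elementwise product with the kernel and sum: 0·-1 + 5·3.
Output[0,1]: The receptive field on the zero-padded input at this output position is [0 / 0 / 5]. Elementwise product with the kernel and sum: 0·-1 + 0·3.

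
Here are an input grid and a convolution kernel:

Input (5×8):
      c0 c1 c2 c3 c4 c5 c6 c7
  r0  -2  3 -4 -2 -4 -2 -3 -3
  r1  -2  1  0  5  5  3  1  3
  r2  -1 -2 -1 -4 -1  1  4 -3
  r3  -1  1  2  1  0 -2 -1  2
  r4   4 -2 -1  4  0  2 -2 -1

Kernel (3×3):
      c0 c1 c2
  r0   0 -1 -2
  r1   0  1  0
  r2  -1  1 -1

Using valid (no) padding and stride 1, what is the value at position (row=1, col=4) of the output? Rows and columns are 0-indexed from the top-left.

The receptive field on the input at this output position is [5 3 1 / -1 1 4 / 0 -2 -1]. Elementwise product with the kernel and sum: 3·-1 + 1·-2 + 1·1 + 0·-1 + -2·1 + -1·-1.

-5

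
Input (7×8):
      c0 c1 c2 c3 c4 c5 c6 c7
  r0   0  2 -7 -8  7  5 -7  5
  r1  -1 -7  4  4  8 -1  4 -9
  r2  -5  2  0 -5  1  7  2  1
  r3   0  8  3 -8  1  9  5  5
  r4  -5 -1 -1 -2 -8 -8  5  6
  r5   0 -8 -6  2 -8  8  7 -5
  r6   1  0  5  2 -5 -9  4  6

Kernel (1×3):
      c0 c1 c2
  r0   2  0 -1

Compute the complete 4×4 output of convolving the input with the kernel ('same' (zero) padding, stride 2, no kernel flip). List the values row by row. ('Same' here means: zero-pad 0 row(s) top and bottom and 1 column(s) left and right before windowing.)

Output[0,0]: The receptive field on the zero-padded input at this output position is [0 0 2]. Elementwise product with the kernel and sum: 0·2 + 2·-1.

-2 12 -21 5
-2 9 -17 13
1 0 4 -22
0 -2 13 -24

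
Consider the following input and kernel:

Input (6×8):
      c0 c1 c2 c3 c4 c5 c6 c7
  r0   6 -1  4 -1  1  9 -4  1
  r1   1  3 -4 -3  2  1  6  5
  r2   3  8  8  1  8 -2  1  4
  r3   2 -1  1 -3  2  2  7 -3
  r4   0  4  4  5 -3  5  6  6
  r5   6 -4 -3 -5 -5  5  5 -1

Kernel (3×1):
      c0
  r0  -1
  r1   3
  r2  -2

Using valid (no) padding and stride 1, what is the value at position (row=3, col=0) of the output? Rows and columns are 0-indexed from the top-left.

The receptive field on the input at this output position is [2 / 0 / 6]. Elementwise product with the kernel and sum: 2·-1 + 0·3 + 6·-2.

-14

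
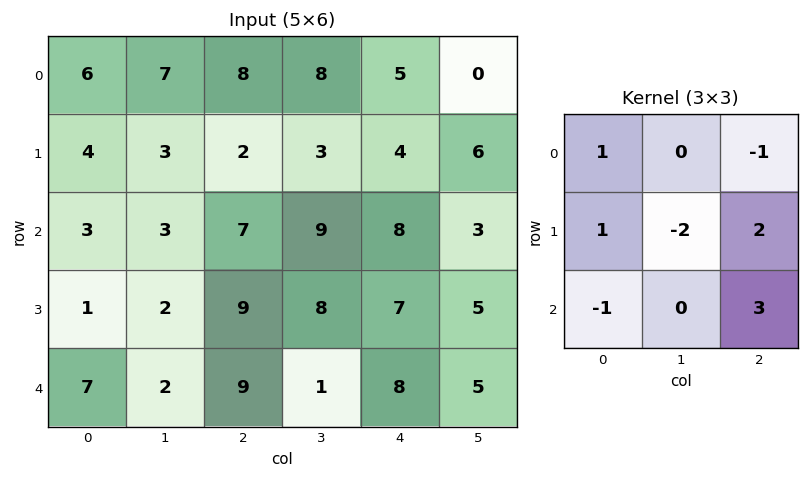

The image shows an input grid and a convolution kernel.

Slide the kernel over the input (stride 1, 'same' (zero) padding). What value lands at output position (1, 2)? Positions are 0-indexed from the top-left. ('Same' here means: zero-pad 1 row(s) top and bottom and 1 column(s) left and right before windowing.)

The receptive field on the zero-padded input at this output position is [7 8 8 / 3 2 3 / 3 7 9]. Elementwise product with the kernel and sum: 7·1 + 8·-1 + 3·1 + 2·-2 + 3·2 + 3·-1 + 9·3.

28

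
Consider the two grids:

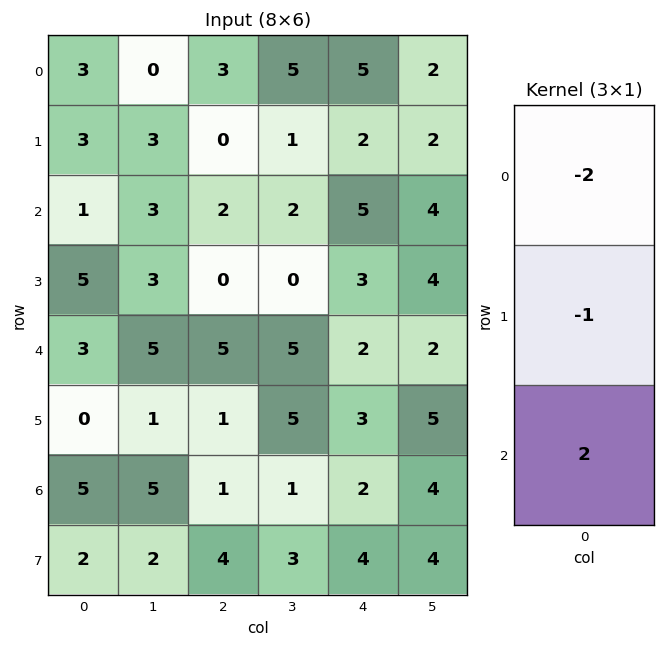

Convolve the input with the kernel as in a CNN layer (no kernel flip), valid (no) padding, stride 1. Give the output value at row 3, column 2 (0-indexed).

The receptive field on the input at this output position is [0 / 5 / 1]. Elementwise product with the kernel and sum: 0·-2 + 5·-1 + 1·2.

-3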